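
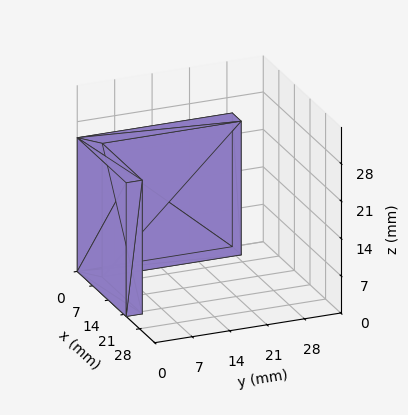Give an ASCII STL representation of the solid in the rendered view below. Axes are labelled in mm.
Reading the render: the shape is an L-shaped prism: outer 22 × 29 mm, arm thicknesses ≈ 3 mm (horizontal) and 4 mm (vertical), extruded 25 mm in z (dimensions read to the nearest mm from the axis ticks). For the STL, each face is triangulated and given an outward normal.

solid part
  facet normal 0.0000 0.0000 -1.0000
    outer loop
      vertex 22.00 3.00 0.00
      vertex 22.00 0.00 0.00
      vertex 0.00 0.00 0.00
    endloop
  endfacet
  facet normal 0.0000 0.0000 -1.0000
    outer loop
      vertex 4.00 3.00 0.00
      vertex 22.00 3.00 0.00
      vertex 0.00 0.00 0.00
    endloop
  endfacet
  facet normal 0.0000 0.0000 -1.0000
    outer loop
      vertex 4.00 29.00 0.00
      vertex 4.00 3.00 0.00
      vertex 0.00 0.00 0.00
    endloop
  endfacet
  facet normal 0.0000 0.0000 -1.0000
    outer loop
      vertex 0.00 29.00 0.00
      vertex 4.00 29.00 0.00
      vertex 0.00 0.00 0.00
    endloop
  endfacet
  facet normal 0.0000 0.0000 1.0000
    outer loop
      vertex 0.00 0.00 25.00
      vertex 22.00 0.00 25.00
      vertex 22.00 3.00 25.00
    endloop
  endfacet
  facet normal 0.0000 0.0000 1.0000
    outer loop
      vertex 0.00 0.00 25.00
      vertex 22.00 3.00 25.00
      vertex 4.00 3.00 25.00
    endloop
  endfacet
  facet normal 0.0000 0.0000 1.0000
    outer loop
      vertex 0.00 0.00 25.00
      vertex 4.00 3.00 25.00
      vertex 4.00 29.00 25.00
    endloop
  endfacet
  facet normal 0.0000 0.0000 1.0000
    outer loop
      vertex 0.00 0.00 25.00
      vertex 4.00 29.00 25.00
      vertex 0.00 29.00 25.00
    endloop
  endfacet
  facet normal 0.0000 -1.0000 0.0000
    outer loop
      vertex 0.00 0.00 0.00
      vertex 22.00 0.00 0.00
      vertex 22.00 0.00 25.00
    endloop
  endfacet
  facet normal 0.0000 -1.0000 0.0000
    outer loop
      vertex 0.00 0.00 0.00
      vertex 22.00 0.00 25.00
      vertex 0.00 0.00 25.00
    endloop
  endfacet
  facet normal 1.0000 0.0000 0.0000
    outer loop
      vertex 22.00 0.00 0.00
      vertex 22.00 3.00 0.00
      vertex 22.00 3.00 25.00
    endloop
  endfacet
  facet normal 1.0000 0.0000 0.0000
    outer loop
      vertex 22.00 0.00 0.00
      vertex 22.00 3.00 25.00
      vertex 22.00 0.00 25.00
    endloop
  endfacet
  facet normal 0.0000 1.0000 0.0000
    outer loop
      vertex 22.00 3.00 0.00
      vertex 4.00 3.00 0.00
      vertex 4.00 3.00 25.00
    endloop
  endfacet
  facet normal 0.0000 1.0000 0.0000
    outer loop
      vertex 22.00 3.00 0.00
      vertex 4.00 3.00 25.00
      vertex 22.00 3.00 25.00
    endloop
  endfacet
  facet normal 1.0000 0.0000 0.0000
    outer loop
      vertex 4.00 3.00 0.00
      vertex 4.00 29.00 0.00
      vertex 4.00 29.00 25.00
    endloop
  endfacet
  facet normal 1.0000 0.0000 0.0000
    outer loop
      vertex 4.00 3.00 0.00
      vertex 4.00 29.00 25.00
      vertex 4.00 3.00 25.00
    endloop
  endfacet
  facet normal 0.0000 1.0000 0.0000
    outer loop
      vertex 4.00 29.00 0.00
      vertex 0.00 29.00 0.00
      vertex 0.00 29.00 25.00
    endloop
  endfacet
  facet normal 0.0000 1.0000 0.0000
    outer loop
      vertex 4.00 29.00 0.00
      vertex 0.00 29.00 25.00
      vertex 4.00 29.00 25.00
    endloop
  endfacet
  facet normal -1.0000 0.0000 0.0000
    outer loop
      vertex 0.00 29.00 0.00
      vertex 0.00 0.00 0.00
      vertex 0.00 0.00 25.00
    endloop
  endfacet
  facet normal -1.0000 0.0000 0.0000
    outer loop
      vertex 0.00 29.00 0.00
      vertex 0.00 0.00 25.00
      vertex 0.00 29.00 25.00
    endloop
  endfacet
endsolid part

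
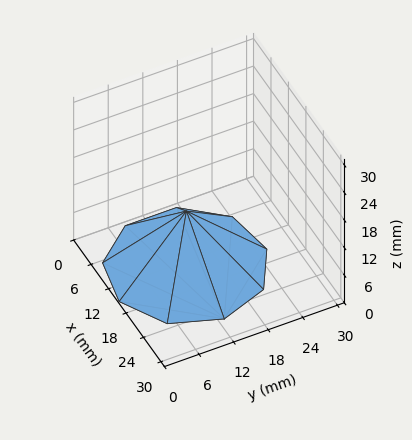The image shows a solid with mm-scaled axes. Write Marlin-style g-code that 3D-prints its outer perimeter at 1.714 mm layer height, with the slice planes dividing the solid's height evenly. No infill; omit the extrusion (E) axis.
Reading the render: the shape is a regular 9-sided pyramid, base circumscribed radius ≈ 13 mm, apex at z ≈ 12 mm (dimensions read to the nearest mm from the axis ticks). For the g-code, the solid's height is divided into equal slices at the stated Δz and each level perimeter traced with G1 moves after a G0 lift.

; perimeter-only toolpath
G21 ; units = mm
G90 ; absolute positioning
G28 ; home
; layer 1
G0 Z1.714
G0 X24.143 Y13.000
G1 X21.536 Y20.162
G1 X14.935 Y23.974
G1 X7.429 Y22.650
G1 X2.529 Y16.811
G1 X2.529 Y9.189
G1 X7.429 Y3.350
G1 X14.935 Y2.026
G1 X21.536 Y5.838
G1 X24.143 Y13.000
; layer 2
G0 Z3.429
G0 X22.286 Y13.000
G1 X20.114 Y18.969
G1 X14.612 Y22.145
G1 X8.357 Y21.041
G1 X4.274 Y16.176
G1 X4.274 Y9.824
G1 X8.357 Y4.959
G1 X14.612 Y3.855
G1 X20.114 Y7.031
G1 X22.286 Y13.000
; layer 3
G0 Z5.143
G0 X20.429 Y13.000
G1 X18.691 Y17.775
G1 X14.290 Y20.316
G1 X9.286 Y19.433
G1 X6.019 Y15.541
G1 X6.019 Y10.459
G1 X9.286 Y6.567
G1 X14.290 Y5.684
G1 X18.691 Y8.225
G1 X20.429 Y13.000
; layer 4
G0 Z6.857
G0 X18.571 Y13.000
G1 X17.268 Y16.581
G1 X13.967 Y18.487
G1 X10.214 Y17.825
G1 X7.765 Y14.905
G1 X7.765 Y11.095
G1 X10.214 Y8.175
G1 X13.967 Y7.513
G1 X17.268 Y9.419
G1 X18.571 Y13.000
; layer 5
G0 Z8.571
G0 X16.714 Y13.000
G1 X15.845 Y15.387
G1 X13.645 Y16.658
G1 X11.143 Y16.217
G1 X9.510 Y14.270
G1 X9.510 Y11.730
G1 X11.143 Y9.783
G1 X13.645 Y9.342
G1 X15.845 Y10.613
G1 X16.714 Y13.000
; layer 6
G0 Z10.286
G0 X14.857 Y13.000
G1 X14.423 Y14.194
G1 X13.322 Y14.829
G1 X12.071 Y14.608
G1 X11.255 Y13.635
G1 X11.255 Y12.365
G1 X12.071 Y11.392
G1 X13.322 Y11.171
G1 X14.423 Y11.806
G1 X14.857 Y13.000
M2 ; end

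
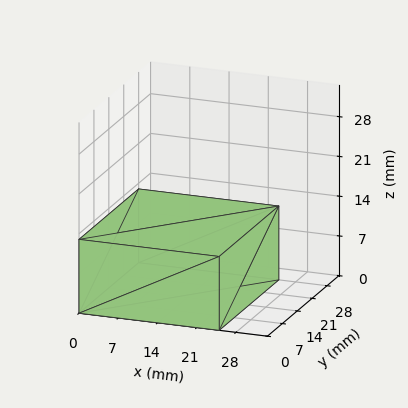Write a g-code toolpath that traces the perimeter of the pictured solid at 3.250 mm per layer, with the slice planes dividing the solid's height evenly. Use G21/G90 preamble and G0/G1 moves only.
Reading the render: the shape is a rectangular box, roughly 25 × 28 mm footprint and 13 mm tall (dimensions read to the nearest mm from the axis ticks). For the g-code, the solid's height is divided into equal slices at the stated Δz and each level perimeter traced with G1 moves after a G0 lift.

; perimeter-only toolpath
G21 ; units = mm
G90 ; absolute positioning
G28 ; home
; layer 1
G0 Z3.250
G0 X0.000 Y0.000
G1 X25.000 Y0.000
G1 X25.000 Y28.000
G1 X0.000 Y28.000
G1 X0.000 Y0.000
; layer 2
G0 Z6.500
G0 X0.000 Y0.000
G1 X25.000 Y0.000
G1 X25.000 Y28.000
G1 X0.000 Y28.000
G1 X0.000 Y0.000
; layer 3
G0 Z9.750
G0 X0.000 Y0.000
G1 X25.000 Y0.000
G1 X25.000 Y28.000
G1 X0.000 Y28.000
G1 X0.000 Y0.000
; layer 4
G0 Z13.000
G0 X0.000 Y0.000
G1 X25.000 Y0.000
G1 X25.000 Y28.000
G1 X0.000 Y28.000
G1 X0.000 Y0.000
M2 ; end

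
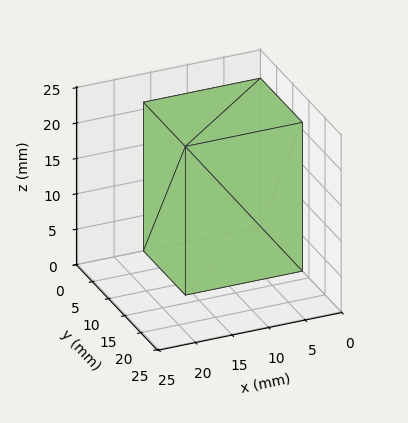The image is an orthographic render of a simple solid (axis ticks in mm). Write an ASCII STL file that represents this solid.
Reading the render: the shape is a rectangular box, roughly 16 × 13 mm footprint and 21 mm tall (dimensions read to the nearest mm from the axis ticks). For the STL, each face is triangulated and given an outward normal.

solid part
  facet normal 0.0000 0.0000 -1.0000
    outer loop
      vertex 16.000 13.000 0.000
      vertex 16.000 0.000 0.000
      vertex 0.000 0.000 0.000
    endloop
  endfacet
  facet normal 0.0000 0.0000 -1.0000
    outer loop
      vertex 0.000 13.000 0.000
      vertex 16.000 13.000 0.000
      vertex 0.000 0.000 0.000
    endloop
  endfacet
  facet normal 0.0000 0.0000 1.0000
    outer loop
      vertex 0.000 0.000 21.000
      vertex 16.000 0.000 21.000
      vertex 16.000 13.000 21.000
    endloop
  endfacet
  facet normal 0.0000 0.0000 1.0000
    outer loop
      vertex 0.000 0.000 21.000
      vertex 16.000 13.000 21.000
      vertex 0.000 13.000 21.000
    endloop
  endfacet
  facet normal 0.0000 -1.0000 0.0000
    outer loop
      vertex 0.000 0.000 0.000
      vertex 16.000 0.000 0.000
      vertex 16.000 0.000 21.000
    endloop
  endfacet
  facet normal 0.0000 -1.0000 0.0000
    outer loop
      vertex 0.000 0.000 0.000
      vertex 16.000 0.000 21.000
      vertex 0.000 0.000 21.000
    endloop
  endfacet
  facet normal 0.0000 1.0000 0.0000
    outer loop
      vertex 16.000 13.000 21.000
      vertex 16.000 13.000 0.000
      vertex 0.000 13.000 0.000
    endloop
  endfacet
  facet normal 0.0000 1.0000 0.0000
    outer loop
      vertex 0.000 13.000 21.000
      vertex 16.000 13.000 21.000
      vertex 0.000 13.000 0.000
    endloop
  endfacet
  facet normal -1.0000 0.0000 0.0000
    outer loop
      vertex 0.000 13.000 21.000
      vertex 0.000 13.000 0.000
      vertex 0.000 0.000 0.000
    endloop
  endfacet
  facet normal -1.0000 0.0000 0.0000
    outer loop
      vertex 0.000 0.000 21.000
      vertex 0.000 13.000 21.000
      vertex 0.000 0.000 0.000
    endloop
  endfacet
  facet normal 1.0000 0.0000 0.0000
    outer loop
      vertex 16.000 0.000 0.000
      vertex 16.000 13.000 0.000
      vertex 16.000 13.000 21.000
    endloop
  endfacet
  facet normal 1.0000 0.0000 0.0000
    outer loop
      vertex 16.000 0.000 0.000
      vertex 16.000 13.000 21.000
      vertex 16.000 0.000 21.000
    endloop
  endfacet
endsolid part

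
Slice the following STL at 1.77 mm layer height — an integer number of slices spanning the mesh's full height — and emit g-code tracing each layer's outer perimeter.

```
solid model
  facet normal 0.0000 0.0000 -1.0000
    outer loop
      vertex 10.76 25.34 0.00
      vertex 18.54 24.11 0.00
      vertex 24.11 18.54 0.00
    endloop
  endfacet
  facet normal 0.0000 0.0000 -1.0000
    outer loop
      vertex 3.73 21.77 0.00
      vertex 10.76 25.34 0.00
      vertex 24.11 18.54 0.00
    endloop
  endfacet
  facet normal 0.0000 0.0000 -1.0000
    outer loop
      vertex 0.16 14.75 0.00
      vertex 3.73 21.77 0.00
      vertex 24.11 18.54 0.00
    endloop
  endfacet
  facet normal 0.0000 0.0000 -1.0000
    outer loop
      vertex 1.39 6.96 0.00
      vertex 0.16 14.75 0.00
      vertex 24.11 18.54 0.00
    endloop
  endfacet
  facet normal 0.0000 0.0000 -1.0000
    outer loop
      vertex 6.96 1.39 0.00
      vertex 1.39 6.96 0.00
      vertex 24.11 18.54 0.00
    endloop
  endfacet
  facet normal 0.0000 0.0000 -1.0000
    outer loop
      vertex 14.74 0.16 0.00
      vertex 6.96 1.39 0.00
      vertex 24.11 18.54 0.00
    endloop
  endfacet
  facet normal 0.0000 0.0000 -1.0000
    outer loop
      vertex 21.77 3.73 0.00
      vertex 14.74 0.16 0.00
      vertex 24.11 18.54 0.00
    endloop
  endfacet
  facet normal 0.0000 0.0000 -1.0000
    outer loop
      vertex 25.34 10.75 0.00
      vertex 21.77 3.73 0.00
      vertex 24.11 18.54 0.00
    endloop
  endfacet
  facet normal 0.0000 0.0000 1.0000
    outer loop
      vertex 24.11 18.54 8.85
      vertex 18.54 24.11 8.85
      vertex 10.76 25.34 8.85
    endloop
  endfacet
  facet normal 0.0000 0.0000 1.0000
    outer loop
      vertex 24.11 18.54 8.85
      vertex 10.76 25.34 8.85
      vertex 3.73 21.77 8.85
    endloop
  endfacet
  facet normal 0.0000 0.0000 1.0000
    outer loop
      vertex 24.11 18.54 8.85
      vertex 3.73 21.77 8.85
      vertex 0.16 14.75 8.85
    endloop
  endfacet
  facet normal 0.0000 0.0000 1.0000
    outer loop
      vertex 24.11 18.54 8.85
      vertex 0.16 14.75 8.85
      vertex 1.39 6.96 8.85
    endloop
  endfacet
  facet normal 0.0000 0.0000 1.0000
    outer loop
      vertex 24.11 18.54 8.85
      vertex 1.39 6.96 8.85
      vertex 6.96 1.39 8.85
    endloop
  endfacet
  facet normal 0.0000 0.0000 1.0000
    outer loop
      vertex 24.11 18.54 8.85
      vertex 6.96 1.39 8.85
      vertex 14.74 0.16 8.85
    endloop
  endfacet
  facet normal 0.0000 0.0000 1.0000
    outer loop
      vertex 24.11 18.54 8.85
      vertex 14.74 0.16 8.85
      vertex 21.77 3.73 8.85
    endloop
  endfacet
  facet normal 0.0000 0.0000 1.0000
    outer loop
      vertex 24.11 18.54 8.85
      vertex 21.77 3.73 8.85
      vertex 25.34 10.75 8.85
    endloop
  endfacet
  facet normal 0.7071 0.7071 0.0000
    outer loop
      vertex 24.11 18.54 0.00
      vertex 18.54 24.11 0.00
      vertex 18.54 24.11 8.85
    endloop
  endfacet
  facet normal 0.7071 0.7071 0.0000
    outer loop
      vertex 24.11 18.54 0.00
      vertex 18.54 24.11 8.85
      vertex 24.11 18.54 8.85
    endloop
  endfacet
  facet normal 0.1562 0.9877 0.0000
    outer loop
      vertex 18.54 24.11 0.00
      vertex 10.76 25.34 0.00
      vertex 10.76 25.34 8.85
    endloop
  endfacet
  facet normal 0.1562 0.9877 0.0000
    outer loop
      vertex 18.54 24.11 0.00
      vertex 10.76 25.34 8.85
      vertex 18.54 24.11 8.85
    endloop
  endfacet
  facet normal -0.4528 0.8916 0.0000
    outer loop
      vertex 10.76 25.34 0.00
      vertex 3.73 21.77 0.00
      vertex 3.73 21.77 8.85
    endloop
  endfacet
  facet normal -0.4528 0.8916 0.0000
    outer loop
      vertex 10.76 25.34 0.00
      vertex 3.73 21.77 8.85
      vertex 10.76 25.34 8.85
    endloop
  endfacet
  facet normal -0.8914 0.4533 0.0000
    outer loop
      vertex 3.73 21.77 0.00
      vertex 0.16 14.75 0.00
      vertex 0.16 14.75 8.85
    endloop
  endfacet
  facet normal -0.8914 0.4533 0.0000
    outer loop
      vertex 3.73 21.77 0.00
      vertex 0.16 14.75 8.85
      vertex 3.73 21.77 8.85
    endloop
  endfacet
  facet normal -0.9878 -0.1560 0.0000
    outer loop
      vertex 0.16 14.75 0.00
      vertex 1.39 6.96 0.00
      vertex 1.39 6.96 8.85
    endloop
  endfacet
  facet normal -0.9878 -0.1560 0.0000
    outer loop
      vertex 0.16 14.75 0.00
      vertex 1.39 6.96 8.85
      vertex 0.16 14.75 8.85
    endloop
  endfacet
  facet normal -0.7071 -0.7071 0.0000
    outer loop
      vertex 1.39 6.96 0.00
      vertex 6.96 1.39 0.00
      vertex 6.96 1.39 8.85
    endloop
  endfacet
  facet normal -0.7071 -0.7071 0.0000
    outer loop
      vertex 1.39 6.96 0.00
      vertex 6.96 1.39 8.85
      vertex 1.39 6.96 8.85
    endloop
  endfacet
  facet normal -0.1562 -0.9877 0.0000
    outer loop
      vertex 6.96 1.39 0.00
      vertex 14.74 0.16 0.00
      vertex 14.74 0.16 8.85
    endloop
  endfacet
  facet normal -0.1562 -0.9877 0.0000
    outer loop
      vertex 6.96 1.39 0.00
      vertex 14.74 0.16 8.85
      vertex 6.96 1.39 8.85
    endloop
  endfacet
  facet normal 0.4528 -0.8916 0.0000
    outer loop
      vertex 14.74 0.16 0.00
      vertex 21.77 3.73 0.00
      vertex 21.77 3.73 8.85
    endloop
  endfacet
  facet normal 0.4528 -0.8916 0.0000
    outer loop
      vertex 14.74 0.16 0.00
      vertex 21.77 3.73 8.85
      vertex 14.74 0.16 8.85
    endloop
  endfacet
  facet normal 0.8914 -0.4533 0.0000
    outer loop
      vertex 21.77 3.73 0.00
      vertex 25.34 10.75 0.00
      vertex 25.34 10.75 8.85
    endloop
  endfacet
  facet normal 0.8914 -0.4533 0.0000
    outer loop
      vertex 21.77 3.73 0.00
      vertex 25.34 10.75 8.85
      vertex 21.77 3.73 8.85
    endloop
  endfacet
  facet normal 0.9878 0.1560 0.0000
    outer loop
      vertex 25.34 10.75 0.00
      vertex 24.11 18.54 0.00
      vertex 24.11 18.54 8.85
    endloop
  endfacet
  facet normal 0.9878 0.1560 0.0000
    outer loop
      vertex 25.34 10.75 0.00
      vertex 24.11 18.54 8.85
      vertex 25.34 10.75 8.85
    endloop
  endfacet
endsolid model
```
; perimeter-only toolpath
G21 ; units = mm
G90 ; absolute positioning
G28 ; home
; layer 1
G0 Z1.77
G0 X24.11 Y18.54
G1 X18.54 Y24.11
G1 X10.76 Y25.34
G1 X3.73 Y21.77
G1 X0.16 Y14.75
G1 X1.39 Y6.96
G1 X6.96 Y1.39
G1 X14.74 Y0.16
G1 X21.77 Y3.73
G1 X25.34 Y10.75
G1 X24.11 Y18.54
; layer 2
G0 Z3.54
G0 X24.11 Y18.54
G1 X18.54 Y24.11
G1 X10.76 Y25.34
G1 X3.73 Y21.77
G1 X0.16 Y14.75
G1 X1.39 Y6.96
G1 X6.96 Y1.39
G1 X14.74 Y0.16
G1 X21.77 Y3.73
G1 X25.34 Y10.75
G1 X24.11 Y18.54
; layer 3
G0 Z5.31
G0 X24.11 Y18.54
G1 X18.54 Y24.11
G1 X10.76 Y25.34
G1 X3.73 Y21.77
G1 X0.16 Y14.75
G1 X1.39 Y6.96
G1 X6.96 Y1.39
G1 X14.74 Y0.16
G1 X21.77 Y3.73
G1 X25.34 Y10.75
G1 X24.11 Y18.54
; layer 4
G0 Z7.08
G0 X24.11 Y18.54
G1 X18.54 Y24.11
G1 X10.76 Y25.34
G1 X3.73 Y21.77
G1 X0.16 Y14.75
G1 X1.39 Y6.96
G1 X6.96 Y1.39
G1 X14.74 Y0.16
G1 X21.77 Y3.73
G1 X25.34 Y10.75
G1 X24.11 Y18.54
; layer 5
G0 Z8.85
G0 X24.11 Y18.54
G1 X18.54 Y24.11
G1 X10.76 Y25.34
G1 X3.73 Y21.77
G1 X0.16 Y14.75
G1 X1.39 Y6.96
G1 X6.96 Y1.39
G1 X14.74 Y0.16
G1 X21.77 Y3.73
G1 X25.34 Y10.75
G1 X24.11 Y18.54
M2 ; end

The solid is a regular 10-sided prism (a cylinder approximated with 10 flat sides), circumscribed radius ≈ 12.8 mm, height ≈ 8.85 mm. Slicing at Δz = 1.77 mm — 5 equal slices spanning the solid's height, so layer i sits at z = i·h/5 — gives 5 non-empty perimeters. Each is a 10-segment closed polygon; G0 lifts to the layer z and rapids to the start vertex, then G1 traces the edges.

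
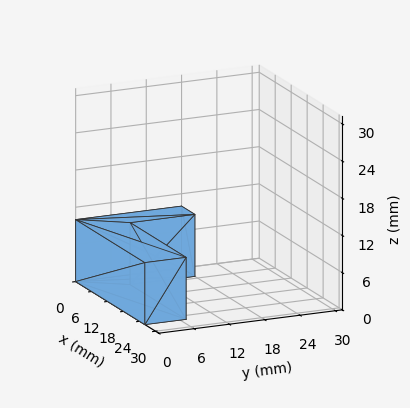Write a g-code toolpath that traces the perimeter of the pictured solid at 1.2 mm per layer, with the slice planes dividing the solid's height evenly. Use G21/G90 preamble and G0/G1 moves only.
Reading the render: the shape is an L-shaped prism: outer 26 × 18 mm, arm thicknesses ≈ 7 mm (horizontal) and 5 mm (vertical), extruded 10 mm in z (dimensions read to the nearest mm from the axis ticks). For the g-code, the solid's height is divided into equal slices at the stated Δz and each level perimeter traced with G1 moves after a G0 lift.

; perimeter-only toolpath
G21 ; units = mm
G90 ; absolute positioning
G28 ; home
; layer 1
G0 Z1.2
G0 X0.0 Y0.0
G1 X26.0 Y0.0
G1 X26.0 Y7.0
G1 X5.0 Y7.0
G1 X5.0 Y18.0
G1 X0.0 Y18.0
G1 X0.0 Y0.0
; layer 2
G0 Z2.5
G0 X0.0 Y0.0
G1 X26.0 Y0.0
G1 X26.0 Y7.0
G1 X5.0 Y7.0
G1 X5.0 Y18.0
G1 X0.0 Y18.0
G1 X0.0 Y0.0
; layer 3
G0 Z3.8
G0 X0.0 Y0.0
G1 X26.0 Y0.0
G1 X26.0 Y7.0
G1 X5.0 Y7.0
G1 X5.0 Y18.0
G1 X0.0 Y18.0
G1 X0.0 Y0.0
; layer 4
G0 Z5.0
G0 X0.0 Y0.0
G1 X26.0 Y0.0
G1 X26.0 Y7.0
G1 X5.0 Y7.0
G1 X5.0 Y18.0
G1 X0.0 Y18.0
G1 X0.0 Y0.0
; layer 5
G0 Z6.2
G0 X0.0 Y0.0
G1 X26.0 Y0.0
G1 X26.0 Y7.0
G1 X5.0 Y7.0
G1 X5.0 Y18.0
G1 X0.0 Y18.0
G1 X0.0 Y0.0
; layer 6
G0 Z7.5
G0 X0.0 Y0.0
G1 X26.0 Y0.0
G1 X26.0 Y7.0
G1 X5.0 Y7.0
G1 X5.0 Y18.0
G1 X0.0 Y18.0
G1 X0.0 Y0.0
; layer 7
G0 Z8.8
G0 X0.0 Y0.0
G1 X26.0 Y0.0
G1 X26.0 Y7.0
G1 X5.0 Y7.0
G1 X5.0 Y18.0
G1 X0.0 Y18.0
G1 X0.0 Y0.0
; layer 8
G0 Z10.0
G0 X0.0 Y0.0
G1 X26.0 Y0.0
G1 X26.0 Y7.0
G1 X5.0 Y7.0
G1 X5.0 Y18.0
G1 X0.0 Y18.0
G1 X0.0 Y0.0
M2 ; end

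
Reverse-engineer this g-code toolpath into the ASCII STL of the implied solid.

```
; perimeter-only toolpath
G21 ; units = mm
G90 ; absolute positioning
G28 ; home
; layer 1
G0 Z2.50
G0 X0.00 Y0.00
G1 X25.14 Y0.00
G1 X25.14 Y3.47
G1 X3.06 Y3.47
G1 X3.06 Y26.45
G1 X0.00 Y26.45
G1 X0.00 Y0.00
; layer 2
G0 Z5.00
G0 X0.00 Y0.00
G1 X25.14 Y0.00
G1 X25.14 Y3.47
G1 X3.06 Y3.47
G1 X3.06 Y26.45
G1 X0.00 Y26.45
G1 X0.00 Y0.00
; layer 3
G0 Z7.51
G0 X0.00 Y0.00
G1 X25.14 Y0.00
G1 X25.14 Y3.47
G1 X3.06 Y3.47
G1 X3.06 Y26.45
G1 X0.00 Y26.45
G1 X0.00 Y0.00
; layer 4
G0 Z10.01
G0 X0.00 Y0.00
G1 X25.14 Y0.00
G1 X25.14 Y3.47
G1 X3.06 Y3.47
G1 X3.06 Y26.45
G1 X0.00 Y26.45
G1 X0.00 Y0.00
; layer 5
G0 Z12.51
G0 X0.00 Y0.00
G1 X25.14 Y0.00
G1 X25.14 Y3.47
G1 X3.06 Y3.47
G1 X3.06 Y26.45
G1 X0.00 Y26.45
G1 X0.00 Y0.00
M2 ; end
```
solid part
  facet normal 0.0000 0.0000 -1.0000
    outer loop
      vertex 25.14 3.47 0.00
      vertex 25.14 0.00 0.00
      vertex 0.00 0.00 0.00
    endloop
  endfacet
  facet normal 0.0000 0.0000 -1.0000
    outer loop
      vertex 3.06 3.47 0.00
      vertex 25.14 3.47 0.00
      vertex 0.00 0.00 0.00
    endloop
  endfacet
  facet normal 0.0000 0.0000 -1.0000
    outer loop
      vertex 3.06 26.45 0.00
      vertex 3.06 3.47 0.00
      vertex 0.00 0.00 0.00
    endloop
  endfacet
  facet normal 0.0000 0.0000 -1.0000
    outer loop
      vertex 0.00 26.45 0.00
      vertex 3.06 26.45 0.00
      vertex 0.00 0.00 0.00
    endloop
  endfacet
  facet normal 0.0000 0.0000 1.0000
    outer loop
      vertex 0.00 0.00 12.51
      vertex 25.14 0.00 12.51
      vertex 25.14 3.47 12.51
    endloop
  endfacet
  facet normal 0.0000 0.0000 1.0000
    outer loop
      vertex 0.00 0.00 12.51
      vertex 25.14 3.47 12.51
      vertex 3.06 3.47 12.51
    endloop
  endfacet
  facet normal 0.0000 0.0000 1.0000
    outer loop
      vertex 0.00 0.00 12.51
      vertex 3.06 3.47 12.51
      vertex 3.06 26.45 12.51
    endloop
  endfacet
  facet normal 0.0000 0.0000 1.0000
    outer loop
      vertex 0.00 0.00 12.51
      vertex 3.06 26.45 12.51
      vertex 0.00 26.45 12.51
    endloop
  endfacet
  facet normal 0.0000 -1.0000 0.0000
    outer loop
      vertex 0.00 0.00 0.00
      vertex 25.14 0.00 0.00
      vertex 25.14 0.00 12.51
    endloop
  endfacet
  facet normal 0.0000 -1.0000 0.0000
    outer loop
      vertex 0.00 0.00 0.00
      vertex 25.14 0.00 12.51
      vertex 0.00 0.00 12.51
    endloop
  endfacet
  facet normal 1.0000 0.0000 0.0000
    outer loop
      vertex 25.14 0.00 0.00
      vertex 25.14 3.47 0.00
      vertex 25.14 3.47 12.51
    endloop
  endfacet
  facet normal 1.0000 0.0000 0.0000
    outer loop
      vertex 25.14 0.00 0.00
      vertex 25.14 3.47 12.51
      vertex 25.14 0.00 12.51
    endloop
  endfacet
  facet normal 0.0000 1.0000 0.0000
    outer loop
      vertex 25.14 3.47 0.00
      vertex 3.06 3.47 0.00
      vertex 3.06 3.47 12.51
    endloop
  endfacet
  facet normal 0.0000 1.0000 0.0000
    outer loop
      vertex 25.14 3.47 0.00
      vertex 3.06 3.47 12.51
      vertex 25.14 3.47 12.51
    endloop
  endfacet
  facet normal 1.0000 0.0000 0.0000
    outer loop
      vertex 3.06 3.47 0.00
      vertex 3.06 26.45 0.00
      vertex 3.06 26.45 12.51
    endloop
  endfacet
  facet normal 1.0000 0.0000 0.0000
    outer loop
      vertex 3.06 3.47 0.00
      vertex 3.06 26.45 12.51
      vertex 3.06 3.47 12.51
    endloop
  endfacet
  facet normal 0.0000 1.0000 0.0000
    outer loop
      vertex 3.06 26.45 0.00
      vertex 0.00 26.45 0.00
      vertex 0.00 26.45 12.51
    endloop
  endfacet
  facet normal 0.0000 1.0000 0.0000
    outer loop
      vertex 3.06 26.45 0.00
      vertex 0.00 26.45 12.51
      vertex 3.06 26.45 12.51
    endloop
  endfacet
  facet normal -1.0000 0.0000 0.0000
    outer loop
      vertex 0.00 26.45 0.00
      vertex 0.00 0.00 0.00
      vertex 0.00 0.00 12.51
    endloop
  endfacet
  facet normal -1.0000 0.0000 0.0000
    outer loop
      vertex 0.00 26.45 0.00
      vertex 0.00 0.00 12.51
      vertex 0.00 26.45 12.51
    endloop
  endfacet
endsolid part

The G0 Z moves step by Δz≈2.50 mm. Every layer's G1 loop is the same polygon, so the solid is a straight extrusion of it from z=0 to z≈12.5. Closing with flat bottom and top caps and triangulating gives 20 facets — an L-shaped prism: outer 25.1 × 26.4 mm, arm thicknesses ≈ 3.47 mm (horizontal) and 3.06 mm (vertical), extruded 12.5 mm in z.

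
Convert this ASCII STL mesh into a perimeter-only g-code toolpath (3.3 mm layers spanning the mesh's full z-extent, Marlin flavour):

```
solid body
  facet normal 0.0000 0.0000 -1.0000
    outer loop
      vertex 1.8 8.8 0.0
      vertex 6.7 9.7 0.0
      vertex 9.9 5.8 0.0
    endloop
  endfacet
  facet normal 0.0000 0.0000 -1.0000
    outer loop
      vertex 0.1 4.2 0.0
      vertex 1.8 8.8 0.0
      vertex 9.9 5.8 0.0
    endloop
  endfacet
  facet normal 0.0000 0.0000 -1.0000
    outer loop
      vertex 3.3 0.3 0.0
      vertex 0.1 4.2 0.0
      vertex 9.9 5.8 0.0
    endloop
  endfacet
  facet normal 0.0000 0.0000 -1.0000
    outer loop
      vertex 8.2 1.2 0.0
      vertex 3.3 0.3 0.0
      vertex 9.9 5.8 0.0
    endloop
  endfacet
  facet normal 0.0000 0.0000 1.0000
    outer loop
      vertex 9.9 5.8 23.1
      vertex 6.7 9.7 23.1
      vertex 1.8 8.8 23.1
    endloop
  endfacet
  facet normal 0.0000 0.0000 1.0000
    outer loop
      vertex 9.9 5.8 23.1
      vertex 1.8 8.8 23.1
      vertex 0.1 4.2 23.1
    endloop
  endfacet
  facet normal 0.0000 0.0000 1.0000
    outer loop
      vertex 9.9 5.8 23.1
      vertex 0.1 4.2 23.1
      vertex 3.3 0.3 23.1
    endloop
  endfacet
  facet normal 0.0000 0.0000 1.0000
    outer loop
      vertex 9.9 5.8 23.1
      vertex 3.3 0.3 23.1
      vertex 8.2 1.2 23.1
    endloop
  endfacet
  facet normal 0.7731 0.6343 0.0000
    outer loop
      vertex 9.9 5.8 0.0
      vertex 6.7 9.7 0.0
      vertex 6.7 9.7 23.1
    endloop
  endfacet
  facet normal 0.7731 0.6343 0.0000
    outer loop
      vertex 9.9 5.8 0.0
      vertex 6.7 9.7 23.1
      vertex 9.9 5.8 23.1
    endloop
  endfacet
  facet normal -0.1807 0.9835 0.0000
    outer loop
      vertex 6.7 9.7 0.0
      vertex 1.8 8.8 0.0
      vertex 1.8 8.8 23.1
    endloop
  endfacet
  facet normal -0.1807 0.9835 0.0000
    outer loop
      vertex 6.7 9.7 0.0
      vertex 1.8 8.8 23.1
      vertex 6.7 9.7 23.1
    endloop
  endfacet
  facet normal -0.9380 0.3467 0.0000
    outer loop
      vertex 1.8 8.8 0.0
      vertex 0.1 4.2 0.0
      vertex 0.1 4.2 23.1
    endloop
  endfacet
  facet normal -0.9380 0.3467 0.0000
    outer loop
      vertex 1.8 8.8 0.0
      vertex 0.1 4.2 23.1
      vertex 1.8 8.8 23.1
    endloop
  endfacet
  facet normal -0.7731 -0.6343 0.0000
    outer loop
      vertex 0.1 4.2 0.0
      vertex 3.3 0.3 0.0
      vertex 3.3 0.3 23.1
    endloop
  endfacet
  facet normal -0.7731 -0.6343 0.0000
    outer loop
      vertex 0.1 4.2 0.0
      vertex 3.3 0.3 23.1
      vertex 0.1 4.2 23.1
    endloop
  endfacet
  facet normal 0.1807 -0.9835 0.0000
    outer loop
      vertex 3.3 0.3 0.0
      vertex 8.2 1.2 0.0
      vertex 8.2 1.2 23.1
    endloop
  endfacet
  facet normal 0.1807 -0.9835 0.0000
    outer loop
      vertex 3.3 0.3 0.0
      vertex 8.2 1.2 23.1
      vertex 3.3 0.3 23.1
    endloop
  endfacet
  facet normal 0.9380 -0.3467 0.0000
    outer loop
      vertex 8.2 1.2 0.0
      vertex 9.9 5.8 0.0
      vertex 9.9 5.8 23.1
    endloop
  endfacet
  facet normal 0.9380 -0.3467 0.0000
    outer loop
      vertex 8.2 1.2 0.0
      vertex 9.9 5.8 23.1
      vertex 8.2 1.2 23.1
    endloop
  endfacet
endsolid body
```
; perimeter-only toolpath
G21 ; units = mm
G90 ; absolute positioning
G28 ; home
; layer 1
G0 Z3.3
G0 X9.9 Y5.8
G1 X6.7 Y9.7
G1 X1.8 Y8.8
G1 X0.1 Y4.2
G1 X3.3 Y0.3
G1 X8.2 Y1.2
G1 X9.9 Y5.8
; layer 2
G0 Z6.6
G0 X9.9 Y5.8
G1 X6.7 Y9.7
G1 X1.8 Y8.8
G1 X0.1 Y4.2
G1 X3.3 Y0.3
G1 X8.2 Y1.2
G1 X9.9 Y5.8
; layer 3
G0 Z9.9
G0 X9.9 Y5.8
G1 X6.7 Y9.7
G1 X1.8 Y8.8
G1 X0.1 Y4.2
G1 X3.3 Y0.3
G1 X8.2 Y1.2
G1 X9.9 Y5.8
; layer 4
G0 Z13.2
G0 X9.9 Y5.8
G1 X6.7 Y9.7
G1 X1.8 Y8.8
G1 X0.1 Y4.2
G1 X3.3 Y0.3
G1 X8.2 Y1.2
G1 X9.9 Y5.8
; layer 5
G0 Z16.5
G0 X9.9 Y5.8
G1 X6.7 Y9.7
G1 X1.8 Y8.8
G1 X0.1 Y4.2
G1 X3.3 Y0.3
G1 X8.2 Y1.2
G1 X9.9 Y5.8
; layer 6
G0 Z19.8
G0 X9.9 Y5.8
G1 X6.7 Y9.7
G1 X1.8 Y8.8
G1 X0.1 Y4.2
G1 X3.3 Y0.3
G1 X8.2 Y1.2
G1 X9.9 Y5.8
; layer 7
G0 Z23.1
G0 X9.9 Y5.8
G1 X6.7 Y9.7
G1 X1.8 Y8.8
G1 X0.1 Y4.2
G1 X3.3 Y0.3
G1 X8.2 Y1.2
G1 X9.9 Y5.8
M2 ; end

The solid is a regular 6-sided prism (a cylinder approximated with 6 flat sides), circumscribed radius ≈ 5 mm, height ≈ 23.1 mm. Slicing at Δz = 3.3 mm — 7 equal slices spanning the solid's height, so layer i sits at z = i·h/7 — gives 7 non-empty perimeters. Each is a 6-segment closed polygon; G0 lifts to the layer z and rapids to the start vertex, then G1 traces the edges.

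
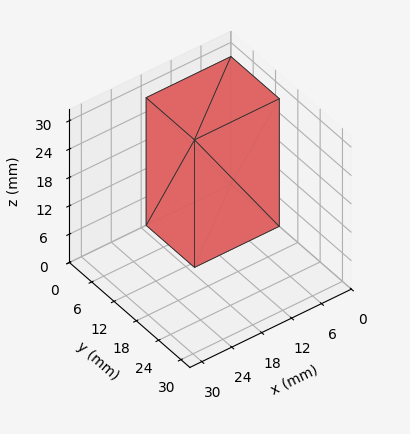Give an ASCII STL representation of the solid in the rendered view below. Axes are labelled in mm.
Reading the render: the shape is a rectangular box, roughly 17 × 13 mm footprint and 27 mm tall (dimensions read to the nearest mm from the axis ticks). For the STL, each face is triangulated and given an outward normal.

solid part
  facet normal 0.0000 0.0000 -1.0000
    outer loop
      vertex 17.00 13.00 0.00
      vertex 17.00 0.00 0.00
      vertex 0.00 0.00 0.00
    endloop
  endfacet
  facet normal 0.0000 0.0000 -1.0000
    outer loop
      vertex 0.00 13.00 0.00
      vertex 17.00 13.00 0.00
      vertex 0.00 0.00 0.00
    endloop
  endfacet
  facet normal 0.0000 0.0000 1.0000
    outer loop
      vertex 0.00 0.00 27.00
      vertex 17.00 0.00 27.00
      vertex 17.00 13.00 27.00
    endloop
  endfacet
  facet normal 0.0000 0.0000 1.0000
    outer loop
      vertex 0.00 0.00 27.00
      vertex 17.00 13.00 27.00
      vertex 0.00 13.00 27.00
    endloop
  endfacet
  facet normal 0.0000 -1.0000 0.0000
    outer loop
      vertex 0.00 0.00 0.00
      vertex 17.00 0.00 0.00
      vertex 17.00 0.00 27.00
    endloop
  endfacet
  facet normal 0.0000 -1.0000 0.0000
    outer loop
      vertex 0.00 0.00 0.00
      vertex 17.00 0.00 27.00
      vertex 0.00 0.00 27.00
    endloop
  endfacet
  facet normal 0.0000 1.0000 0.0000
    outer loop
      vertex 17.00 13.00 27.00
      vertex 17.00 13.00 0.00
      vertex 0.00 13.00 0.00
    endloop
  endfacet
  facet normal 0.0000 1.0000 0.0000
    outer loop
      vertex 0.00 13.00 27.00
      vertex 17.00 13.00 27.00
      vertex 0.00 13.00 0.00
    endloop
  endfacet
  facet normal -1.0000 0.0000 0.0000
    outer loop
      vertex 0.00 13.00 27.00
      vertex 0.00 13.00 0.00
      vertex 0.00 0.00 0.00
    endloop
  endfacet
  facet normal -1.0000 0.0000 0.0000
    outer loop
      vertex 0.00 0.00 27.00
      vertex 0.00 13.00 27.00
      vertex 0.00 0.00 0.00
    endloop
  endfacet
  facet normal 1.0000 0.0000 0.0000
    outer loop
      vertex 17.00 0.00 0.00
      vertex 17.00 13.00 0.00
      vertex 17.00 13.00 27.00
    endloop
  endfacet
  facet normal 1.0000 0.0000 0.0000
    outer loop
      vertex 17.00 0.00 0.00
      vertex 17.00 13.00 27.00
      vertex 17.00 0.00 27.00
    endloop
  endfacet
endsolid part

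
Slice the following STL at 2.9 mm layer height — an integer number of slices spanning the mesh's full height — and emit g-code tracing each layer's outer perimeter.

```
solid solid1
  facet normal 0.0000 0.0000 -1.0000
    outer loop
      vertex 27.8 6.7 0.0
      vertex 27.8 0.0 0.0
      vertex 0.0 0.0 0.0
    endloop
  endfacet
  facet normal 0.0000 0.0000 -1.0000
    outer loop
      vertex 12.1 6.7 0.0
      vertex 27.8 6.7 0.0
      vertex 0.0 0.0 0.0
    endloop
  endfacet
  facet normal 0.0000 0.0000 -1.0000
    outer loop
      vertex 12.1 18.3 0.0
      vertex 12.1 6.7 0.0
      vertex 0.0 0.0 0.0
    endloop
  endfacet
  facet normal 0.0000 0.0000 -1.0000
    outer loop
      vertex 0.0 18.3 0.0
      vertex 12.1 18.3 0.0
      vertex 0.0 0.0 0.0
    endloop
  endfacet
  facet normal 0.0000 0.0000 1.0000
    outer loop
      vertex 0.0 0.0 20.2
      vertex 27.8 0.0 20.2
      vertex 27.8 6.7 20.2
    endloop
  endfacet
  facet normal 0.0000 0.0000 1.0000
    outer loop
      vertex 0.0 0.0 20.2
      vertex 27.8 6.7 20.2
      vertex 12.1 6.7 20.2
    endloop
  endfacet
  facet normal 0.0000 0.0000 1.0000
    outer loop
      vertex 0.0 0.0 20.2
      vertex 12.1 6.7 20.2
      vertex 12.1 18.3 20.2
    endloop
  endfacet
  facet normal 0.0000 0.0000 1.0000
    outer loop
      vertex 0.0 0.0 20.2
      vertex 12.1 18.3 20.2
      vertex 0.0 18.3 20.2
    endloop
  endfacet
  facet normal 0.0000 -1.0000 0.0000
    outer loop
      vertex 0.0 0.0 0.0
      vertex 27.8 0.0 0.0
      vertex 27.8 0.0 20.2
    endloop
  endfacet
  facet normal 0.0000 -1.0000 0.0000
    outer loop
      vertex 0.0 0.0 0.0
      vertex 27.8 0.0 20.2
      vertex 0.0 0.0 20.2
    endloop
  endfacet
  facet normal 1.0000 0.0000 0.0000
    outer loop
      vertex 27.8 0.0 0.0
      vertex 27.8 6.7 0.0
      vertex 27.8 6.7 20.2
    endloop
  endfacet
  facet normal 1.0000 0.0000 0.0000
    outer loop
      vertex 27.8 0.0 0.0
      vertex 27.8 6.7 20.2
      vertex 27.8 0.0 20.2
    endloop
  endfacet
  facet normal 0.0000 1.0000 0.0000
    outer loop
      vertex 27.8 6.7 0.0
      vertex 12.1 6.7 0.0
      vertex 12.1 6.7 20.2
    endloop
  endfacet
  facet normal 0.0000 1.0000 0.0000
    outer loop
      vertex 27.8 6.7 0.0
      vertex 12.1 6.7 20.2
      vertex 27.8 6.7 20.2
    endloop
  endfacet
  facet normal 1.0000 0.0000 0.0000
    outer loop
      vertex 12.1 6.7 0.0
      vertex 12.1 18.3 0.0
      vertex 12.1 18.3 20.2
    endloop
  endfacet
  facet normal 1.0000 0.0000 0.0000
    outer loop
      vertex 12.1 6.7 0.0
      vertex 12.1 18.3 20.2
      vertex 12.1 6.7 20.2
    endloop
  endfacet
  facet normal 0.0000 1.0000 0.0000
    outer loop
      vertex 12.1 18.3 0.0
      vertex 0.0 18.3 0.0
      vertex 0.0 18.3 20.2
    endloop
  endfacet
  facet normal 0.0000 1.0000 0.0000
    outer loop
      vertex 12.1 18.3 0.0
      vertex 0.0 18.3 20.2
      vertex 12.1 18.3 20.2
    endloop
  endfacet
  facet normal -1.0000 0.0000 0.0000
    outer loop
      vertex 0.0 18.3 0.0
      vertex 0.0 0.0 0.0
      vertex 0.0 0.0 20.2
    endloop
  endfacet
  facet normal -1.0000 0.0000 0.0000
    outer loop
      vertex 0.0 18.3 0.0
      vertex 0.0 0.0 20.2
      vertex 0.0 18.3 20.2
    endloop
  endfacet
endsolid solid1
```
; perimeter-only toolpath
G21 ; units = mm
G90 ; absolute positioning
G28 ; home
; layer 1
G0 Z2.9
G0 X0.0 Y0.0
G1 X27.8 Y0.0
G1 X27.8 Y6.7
G1 X12.1 Y6.7
G1 X12.1 Y18.3
G1 X0.0 Y18.3
G1 X0.0 Y0.0
; layer 2
G0 Z5.8
G0 X0.0 Y0.0
G1 X27.8 Y0.0
G1 X27.8 Y6.7
G1 X12.1 Y6.7
G1 X12.1 Y18.3
G1 X0.0 Y18.3
G1 X0.0 Y0.0
; layer 3
G0 Z8.7
G0 X0.0 Y0.0
G1 X27.8 Y0.0
G1 X27.8 Y6.7
G1 X12.1 Y6.7
G1 X12.1 Y18.3
G1 X0.0 Y18.3
G1 X0.0 Y0.0
; layer 4
G0 Z11.5
G0 X0.0 Y0.0
G1 X27.8 Y0.0
G1 X27.8 Y6.7
G1 X12.1 Y6.7
G1 X12.1 Y18.3
G1 X0.0 Y18.3
G1 X0.0 Y0.0
; layer 5
G0 Z14.4
G0 X0.0 Y0.0
G1 X27.8 Y0.0
G1 X27.8 Y6.7
G1 X12.1 Y6.7
G1 X12.1 Y18.3
G1 X0.0 Y18.3
G1 X0.0 Y0.0
; layer 6
G0 Z17.3
G0 X0.0 Y0.0
G1 X27.8 Y0.0
G1 X27.8 Y6.7
G1 X12.1 Y6.7
G1 X12.1 Y18.3
G1 X0.0 Y18.3
G1 X0.0 Y0.0
; layer 7
G0 Z20.2
G0 X0.0 Y0.0
G1 X27.8 Y0.0
G1 X27.8 Y6.7
G1 X12.1 Y6.7
G1 X12.1 Y18.3
G1 X0.0 Y18.3
G1 X0.0 Y0.0
M2 ; end

The solid is an L-shaped prism: outer 27.8 × 18.3 mm, arm thicknesses ≈ 6.7 mm (horizontal) and 12.1 mm (vertical), extruded 20.2 mm in z. Slicing at Δz = 2.9 mm — 7 equal slices spanning the solid's height, so layer i sits at z = i·h/7 — gives 7 non-empty perimeters. Each is a 6-segment closed polygon; G0 lifts to the layer z and rapids to the start vertex, then G1 traces the edges.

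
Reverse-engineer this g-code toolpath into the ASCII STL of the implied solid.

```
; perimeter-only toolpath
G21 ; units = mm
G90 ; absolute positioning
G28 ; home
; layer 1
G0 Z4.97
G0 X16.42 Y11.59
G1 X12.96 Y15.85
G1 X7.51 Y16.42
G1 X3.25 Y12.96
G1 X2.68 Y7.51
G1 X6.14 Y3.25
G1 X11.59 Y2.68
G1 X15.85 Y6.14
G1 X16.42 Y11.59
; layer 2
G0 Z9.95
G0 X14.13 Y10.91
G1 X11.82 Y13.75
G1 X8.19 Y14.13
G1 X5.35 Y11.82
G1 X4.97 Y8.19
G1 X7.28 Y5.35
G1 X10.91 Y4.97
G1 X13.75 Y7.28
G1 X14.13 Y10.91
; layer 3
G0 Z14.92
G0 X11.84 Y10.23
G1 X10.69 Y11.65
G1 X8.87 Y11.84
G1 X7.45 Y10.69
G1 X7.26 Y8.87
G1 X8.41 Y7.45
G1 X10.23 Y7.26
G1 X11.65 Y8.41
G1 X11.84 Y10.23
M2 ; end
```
solid part
  facet normal 0.0000 0.0000 -1.0000
    outer loop
      vertex 6.83 18.71 0.00
      vertex 14.10 17.95 0.00
      vertex 18.71 12.27 0.00
    endloop
  endfacet
  facet normal 0.0000 0.0000 -1.0000
    outer loop
      vertex 1.15 14.10 0.00
      vertex 6.83 18.71 0.00
      vertex 18.71 12.27 0.00
    endloop
  endfacet
  facet normal 0.0000 0.0000 -1.0000
    outer loop
      vertex 0.39 6.83 0.00
      vertex 1.15 14.10 0.00
      vertex 18.71 12.27 0.00
    endloop
  endfacet
  facet normal 0.0000 0.0000 -1.0000
    outer loop
      vertex 5.00 1.15 0.00
      vertex 0.39 6.83 0.00
      vertex 18.71 12.27 0.00
    endloop
  endfacet
  facet normal 0.0000 0.0000 -1.0000
    outer loop
      vertex 12.27 0.39 0.00
      vertex 5.00 1.15 0.00
      vertex 18.71 12.27 0.00
    endloop
  endfacet
  facet normal 0.0000 0.0000 -1.0000
    outer loop
      vertex 17.95 5.00 0.00
      vertex 12.27 0.39 0.00
      vertex 18.71 12.27 0.00
    endloop
  endfacet
  facet normal 0.7098 0.5761 0.4054
    outer loop
      vertex 18.71 12.27 0.00
      vertex 14.10 17.95 0.00
      vertex 9.55 9.55 19.90
    endloop
  endfacet
  facet normal 0.0950 0.9091 0.4055
    outer loop
      vertex 14.10 17.95 0.00
      vertex 6.83 18.71 0.00
      vertex 9.55 9.55 19.90
    endloop
  endfacet
  facet normal -0.5761 0.7098 0.4054
    outer loop
      vertex 6.83 18.71 0.00
      vertex 1.15 14.10 0.00
      vertex 9.55 9.55 19.90
    endloop
  endfacet
  facet normal -0.9091 0.0950 0.4055
    outer loop
      vertex 1.15 14.10 0.00
      vertex 0.39 6.83 0.00
      vertex 9.55 9.55 19.90
    endloop
  endfacet
  facet normal -0.7098 -0.5761 0.4054
    outer loop
      vertex 0.39 6.83 0.00
      vertex 5.00 1.15 0.00
      vertex 9.55 9.55 19.90
    endloop
  endfacet
  facet normal -0.0950 -0.9091 0.4055
    outer loop
      vertex 5.00 1.15 0.00
      vertex 12.27 0.39 0.00
      vertex 9.55 9.55 19.90
    endloop
  endfacet
  facet normal 0.5761 -0.7098 0.4054
    outer loop
      vertex 12.27 0.39 0.00
      vertex 17.95 5.00 0.00
      vertex 9.55 9.55 19.90
    endloop
  endfacet
  facet normal 0.9091 -0.0950 0.4055
    outer loop
      vertex 17.95 5.00 0.00
      vertex 18.71 12.27 0.00
      vertex 9.55 9.55 19.90
    endloop
  endfacet
endsolid part

The G0 Z moves step by Δz≈4.97 mm. The G1 loops shrink linearly with z, so the solid tapers from its base footprint up to z≈19.9. Closing with a flat bottom cap and the tapered top and triangulating gives 14 facets — a regular 8-sided pyramid, base circumscribed radius ≈ 9.55 mm, apex at z ≈ 19.9 mm.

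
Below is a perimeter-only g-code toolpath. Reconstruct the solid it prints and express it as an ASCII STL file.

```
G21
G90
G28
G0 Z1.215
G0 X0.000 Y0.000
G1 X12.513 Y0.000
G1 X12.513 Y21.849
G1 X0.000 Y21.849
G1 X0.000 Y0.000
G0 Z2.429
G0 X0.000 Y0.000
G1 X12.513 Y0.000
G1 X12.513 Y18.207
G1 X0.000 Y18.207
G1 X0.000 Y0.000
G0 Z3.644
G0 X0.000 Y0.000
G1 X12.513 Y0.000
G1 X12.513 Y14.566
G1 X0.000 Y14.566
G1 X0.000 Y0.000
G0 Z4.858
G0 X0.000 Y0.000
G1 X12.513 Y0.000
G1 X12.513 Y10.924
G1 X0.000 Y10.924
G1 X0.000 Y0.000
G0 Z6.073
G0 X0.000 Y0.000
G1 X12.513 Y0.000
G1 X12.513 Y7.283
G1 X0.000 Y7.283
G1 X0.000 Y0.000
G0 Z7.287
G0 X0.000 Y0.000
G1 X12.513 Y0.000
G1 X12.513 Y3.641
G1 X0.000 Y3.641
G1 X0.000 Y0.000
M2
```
solid part
  facet normal 0.0000 0.0000 -1.0000
    outer loop
      vertex 12.513 25.490 0.000
      vertex 12.513 0.000 0.000
      vertex 0.000 0.000 0.000
    endloop
  endfacet
  facet normal 0.0000 0.0000 -1.0000
    outer loop
      vertex 0.000 25.490 0.000
      vertex 12.513 25.490 0.000
      vertex 0.000 0.000 0.000
    endloop
  endfacet
  facet normal 0.0000 -1.0000 0.0000
    outer loop
      vertex 0.000 0.000 0.000
      vertex 12.513 0.000 0.000
      vertex 12.513 0.000 8.502
    endloop
  endfacet
  facet normal 0.0000 -1.0000 0.0000
    outer loop
      vertex 0.000 0.000 0.000
      vertex 12.513 0.000 8.502
      vertex 0.000 0.000 8.502
    endloop
  endfacet
  facet normal 0.0000 0.3164 0.9486
    outer loop
      vertex 0.000 0.000 8.502
      vertex 12.513 0.000 8.502
      vertex 12.513 25.490 0.000
    endloop
  endfacet
  facet normal 0.0000 0.3164 0.9486
    outer loop
      vertex 0.000 0.000 8.502
      vertex 12.513 25.490 0.000
      vertex 0.000 25.490 0.000
    endloop
  endfacet
  facet normal -1.0000 0.0000 0.0000
    outer loop
      vertex 0.000 0.000 8.502
      vertex 0.000 25.490 0.000
      vertex 0.000 0.000 0.000
    endloop
  endfacet
  facet normal 1.0000 0.0000 0.0000
    outer loop
      vertex 12.513 0.000 0.000
      vertex 12.513 25.490 0.000
      vertex 12.513 0.000 8.502
    endloop
  endfacet
endsolid part

The G0 Z moves step by Δz≈1.215 mm. The G1 loops shrink linearly with z, so the solid tapers from its base footprint up to z≈8.5. Closing with a flat bottom cap and the tapered top and triangulating gives 8 facets — a wedge (ramp): 12.5 × 25.5 mm base, rising to 8.5 mm along the y=0 edge and sloping linearly to z=0 at y=25.5.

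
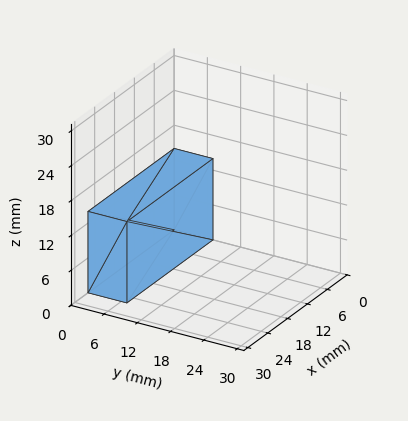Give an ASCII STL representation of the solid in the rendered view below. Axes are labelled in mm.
Reading the render: the shape is a rectangular box, roughly 26 × 7 mm footprint and 14 mm tall (dimensions read to the nearest mm from the axis ticks). For the STL, each face is triangulated and given an outward normal.

solid part
  facet normal 0.0000 0.0000 -1.0000
    outer loop
      vertex 26.0 7.0 0.0
      vertex 26.0 0.0 0.0
      vertex 0.0 0.0 0.0
    endloop
  endfacet
  facet normal 0.0000 0.0000 -1.0000
    outer loop
      vertex 0.0 7.0 0.0
      vertex 26.0 7.0 0.0
      vertex 0.0 0.0 0.0
    endloop
  endfacet
  facet normal 0.0000 0.0000 1.0000
    outer loop
      vertex 0.0 0.0 14.0
      vertex 26.0 0.0 14.0
      vertex 26.0 7.0 14.0
    endloop
  endfacet
  facet normal 0.0000 0.0000 1.0000
    outer loop
      vertex 0.0 0.0 14.0
      vertex 26.0 7.0 14.0
      vertex 0.0 7.0 14.0
    endloop
  endfacet
  facet normal 0.0000 -1.0000 0.0000
    outer loop
      vertex 0.0 0.0 0.0
      vertex 26.0 0.0 0.0
      vertex 26.0 0.0 14.0
    endloop
  endfacet
  facet normal 0.0000 -1.0000 0.0000
    outer loop
      vertex 0.0 0.0 0.0
      vertex 26.0 0.0 14.0
      vertex 0.0 0.0 14.0
    endloop
  endfacet
  facet normal 0.0000 1.0000 0.0000
    outer loop
      vertex 26.0 7.0 14.0
      vertex 26.0 7.0 0.0
      vertex 0.0 7.0 0.0
    endloop
  endfacet
  facet normal 0.0000 1.0000 0.0000
    outer loop
      vertex 0.0 7.0 14.0
      vertex 26.0 7.0 14.0
      vertex 0.0 7.0 0.0
    endloop
  endfacet
  facet normal -1.0000 0.0000 0.0000
    outer loop
      vertex 0.0 7.0 14.0
      vertex 0.0 7.0 0.0
      vertex 0.0 0.0 0.0
    endloop
  endfacet
  facet normal -1.0000 0.0000 0.0000
    outer loop
      vertex 0.0 0.0 14.0
      vertex 0.0 7.0 14.0
      vertex 0.0 0.0 0.0
    endloop
  endfacet
  facet normal 1.0000 0.0000 0.0000
    outer loop
      vertex 26.0 0.0 0.0
      vertex 26.0 7.0 0.0
      vertex 26.0 7.0 14.0
    endloop
  endfacet
  facet normal 1.0000 0.0000 0.0000
    outer loop
      vertex 26.0 0.0 0.0
      vertex 26.0 7.0 14.0
      vertex 26.0 0.0 14.0
    endloop
  endfacet
endsolid part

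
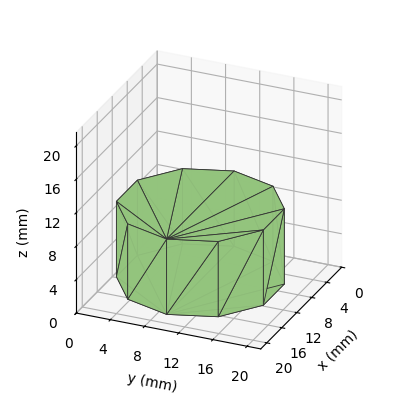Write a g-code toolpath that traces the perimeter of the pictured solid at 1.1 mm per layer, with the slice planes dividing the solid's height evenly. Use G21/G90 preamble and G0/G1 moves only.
Reading the render: the shape is a regular 10-sided prism (a cylinder approximated with 10 flat sides), circumscribed radius ≈ 9 mm, height ≈ 9 mm (dimensions read to the nearest mm from the axis ticks). For the g-code, the solid's height is divided into equal slices at the stated Δz and each level perimeter traced with G1 moves after a G0 lift.

; perimeter-only toolpath
G21 ; units = mm
G90 ; absolute positioning
G28 ; home
; layer 1
G0 Z1.1
G0 X18.0 Y9.0
G1 X16.3 Y14.3
G1 X11.8 Y17.6
G1 X6.2 Y17.6
G1 X1.7 Y14.3
G1 X0.0 Y9.0
G1 X1.7 Y3.7
G1 X6.2 Y0.4
G1 X11.8 Y0.4
G1 X16.3 Y3.7
G1 X18.0 Y9.0
; layer 2
G0 Z2.2
G0 X18.0 Y9.0
G1 X16.3 Y14.3
G1 X11.8 Y17.6
G1 X6.2 Y17.6
G1 X1.7 Y14.3
G1 X0.0 Y9.0
G1 X1.7 Y3.7
G1 X6.2 Y0.4
G1 X11.8 Y0.4
G1 X16.3 Y3.7
G1 X18.0 Y9.0
; layer 3
G0 Z3.4
G0 X18.0 Y9.0
G1 X16.3 Y14.3
G1 X11.8 Y17.6
G1 X6.2 Y17.6
G1 X1.7 Y14.3
G1 X0.0 Y9.0
G1 X1.7 Y3.7
G1 X6.2 Y0.4
G1 X11.8 Y0.4
G1 X16.3 Y3.7
G1 X18.0 Y9.0
; layer 4
G0 Z4.5
G0 X18.0 Y9.0
G1 X16.3 Y14.3
G1 X11.8 Y17.6
G1 X6.2 Y17.6
G1 X1.7 Y14.3
G1 X0.0 Y9.0
G1 X1.7 Y3.7
G1 X6.2 Y0.4
G1 X11.8 Y0.4
G1 X16.3 Y3.7
G1 X18.0 Y9.0
; layer 5
G0 Z5.6
G0 X18.0 Y9.0
G1 X16.3 Y14.3
G1 X11.8 Y17.6
G1 X6.2 Y17.6
G1 X1.7 Y14.3
G1 X0.0 Y9.0
G1 X1.7 Y3.7
G1 X6.2 Y0.4
G1 X11.8 Y0.4
G1 X16.3 Y3.7
G1 X18.0 Y9.0
; layer 6
G0 Z6.8
G0 X18.0 Y9.0
G1 X16.3 Y14.3
G1 X11.8 Y17.6
G1 X6.2 Y17.6
G1 X1.7 Y14.3
G1 X0.0 Y9.0
G1 X1.7 Y3.7
G1 X6.2 Y0.4
G1 X11.8 Y0.4
G1 X16.3 Y3.7
G1 X18.0 Y9.0
; layer 7
G0 Z7.9
G0 X18.0 Y9.0
G1 X16.3 Y14.3
G1 X11.8 Y17.6
G1 X6.2 Y17.6
G1 X1.7 Y14.3
G1 X0.0 Y9.0
G1 X1.7 Y3.7
G1 X6.2 Y0.4
G1 X11.8 Y0.4
G1 X16.3 Y3.7
G1 X18.0 Y9.0
; layer 8
G0 Z9.0
G0 X18.0 Y9.0
G1 X16.3 Y14.3
G1 X11.8 Y17.6
G1 X6.2 Y17.6
G1 X1.7 Y14.3
G1 X0.0 Y9.0
G1 X1.7 Y3.7
G1 X6.2 Y0.4
G1 X11.8 Y0.4
G1 X16.3 Y3.7
G1 X18.0 Y9.0
M2 ; end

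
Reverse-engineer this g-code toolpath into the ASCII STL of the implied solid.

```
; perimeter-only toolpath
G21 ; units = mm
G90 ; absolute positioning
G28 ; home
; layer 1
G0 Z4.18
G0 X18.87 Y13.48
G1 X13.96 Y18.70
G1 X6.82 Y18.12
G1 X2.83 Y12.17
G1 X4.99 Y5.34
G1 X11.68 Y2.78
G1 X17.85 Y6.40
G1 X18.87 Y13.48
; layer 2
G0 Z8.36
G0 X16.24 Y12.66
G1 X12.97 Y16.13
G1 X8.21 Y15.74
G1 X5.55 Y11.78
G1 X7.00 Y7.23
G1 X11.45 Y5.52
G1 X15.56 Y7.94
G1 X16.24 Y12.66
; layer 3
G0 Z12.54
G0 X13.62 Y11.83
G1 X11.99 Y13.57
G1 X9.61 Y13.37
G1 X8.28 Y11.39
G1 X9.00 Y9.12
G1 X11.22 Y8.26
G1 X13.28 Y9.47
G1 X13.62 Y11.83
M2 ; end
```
solid part
  facet normal 0.0000 0.0000 -1.0000
    outer loop
      vertex 5.43 20.49 0.00
      vertex 14.95 21.27 0.00
      vertex 21.49 14.31 0.00
    endloop
  endfacet
  facet normal 0.0000 0.0000 -1.0000
    outer loop
      vertex 0.11 12.56 0.00
      vertex 5.43 20.49 0.00
      vertex 21.49 14.31 0.00
    endloop
  endfacet
  facet normal 0.0000 0.0000 -1.0000
    outer loop
      vertex 2.99 3.46 0.00
      vertex 0.11 12.56 0.00
      vertex 21.49 14.31 0.00
    endloop
  endfacet
  facet normal 0.0000 0.0000 -1.0000
    outer loop
      vertex 11.90 0.04 0.00
      vertex 2.99 3.46 0.00
      vertex 21.49 14.31 0.00
    endloop
  endfacet
  facet normal 0.0000 0.0000 -1.0000
    outer loop
      vertex 20.13 4.87 0.00
      vertex 11.90 0.04 0.00
      vertex 21.49 14.31 0.00
    endloop
  endfacet
  facet normal 0.6269 0.5891 0.5099
    outer loop
      vertex 21.49 14.31 0.00
      vertex 14.95 21.27 0.00
      vertex 11.00 11.00 16.72
    endloop
  endfacet
  facet normal -0.0702 0.8573 0.5100
    outer loop
      vertex 14.95 21.27 0.00
      vertex 5.43 20.49 0.00
      vertex 11.00 11.00 16.72
    endloop
  endfacet
  facet normal -0.7143 0.4792 0.5100
    outer loop
      vertex 5.43 20.49 0.00
      vertex 0.11 12.56 0.00
      vertex 11.00 11.00 16.72
    endloop
  endfacet
  facet normal -0.8201 -0.2596 0.5099
    outer loop
      vertex 0.11 12.56 0.00
      vertex 2.99 3.46 0.00
      vertex 11.00 11.00 16.72
    endloop
  endfacet
  facet normal -0.3083 -0.8031 0.5099
    outer loop
      vertex 2.99 3.46 0.00
      vertex 11.90 0.04 0.00
      vertex 11.00 11.00 16.72
    endloop
  endfacet
  facet normal 0.4354 -0.7420 0.5098
    outer loop
      vertex 11.90 0.04 0.00
      vertex 20.13 4.87 0.00
      vertex 11.00 11.00 16.72
    endloop
  endfacet
  facet normal 0.8514 -0.1227 0.5099
    outer loop
      vertex 20.13 4.87 0.00
      vertex 21.49 14.31 0.00
      vertex 11.00 11.00 16.72
    endloop
  endfacet
endsolid part

The G0 Z moves step by Δz≈4.18 mm. The G1 loops shrink linearly with z, so the solid tapers from its base footprint up to z≈16.7. Closing with a flat bottom cap and the tapered top and triangulating gives 12 facets — a regular 7-sided pyramid, base circumscribed radius ≈ 11 mm, apex at z ≈ 16.7 mm.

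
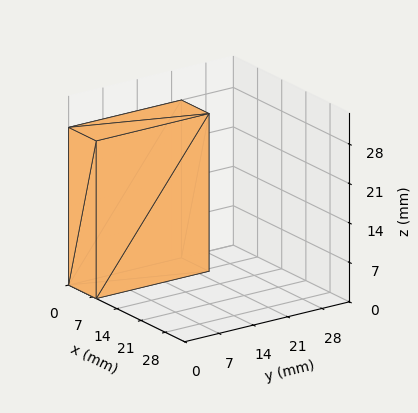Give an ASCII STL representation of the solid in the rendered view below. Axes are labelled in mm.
Reading the render: the shape is a rectangular box, roughly 8 × 23 mm footprint and 28 mm tall (dimensions read to the nearest mm from the axis ticks). For the STL, each face is triangulated and given an outward normal.

solid part
  facet normal 0.0000 0.0000 -1.0000
    outer loop
      vertex 8.00 23.00 0.00
      vertex 8.00 0.00 0.00
      vertex 0.00 0.00 0.00
    endloop
  endfacet
  facet normal 0.0000 0.0000 -1.0000
    outer loop
      vertex 0.00 23.00 0.00
      vertex 8.00 23.00 0.00
      vertex 0.00 0.00 0.00
    endloop
  endfacet
  facet normal 0.0000 0.0000 1.0000
    outer loop
      vertex 0.00 0.00 28.00
      vertex 8.00 0.00 28.00
      vertex 8.00 23.00 28.00
    endloop
  endfacet
  facet normal 0.0000 0.0000 1.0000
    outer loop
      vertex 0.00 0.00 28.00
      vertex 8.00 23.00 28.00
      vertex 0.00 23.00 28.00
    endloop
  endfacet
  facet normal 0.0000 -1.0000 0.0000
    outer loop
      vertex 0.00 0.00 0.00
      vertex 8.00 0.00 0.00
      vertex 8.00 0.00 28.00
    endloop
  endfacet
  facet normal 0.0000 -1.0000 0.0000
    outer loop
      vertex 0.00 0.00 0.00
      vertex 8.00 0.00 28.00
      vertex 0.00 0.00 28.00
    endloop
  endfacet
  facet normal 0.0000 1.0000 0.0000
    outer loop
      vertex 8.00 23.00 28.00
      vertex 8.00 23.00 0.00
      vertex 0.00 23.00 0.00
    endloop
  endfacet
  facet normal 0.0000 1.0000 0.0000
    outer loop
      vertex 0.00 23.00 28.00
      vertex 8.00 23.00 28.00
      vertex 0.00 23.00 0.00
    endloop
  endfacet
  facet normal -1.0000 0.0000 0.0000
    outer loop
      vertex 0.00 23.00 28.00
      vertex 0.00 23.00 0.00
      vertex 0.00 0.00 0.00
    endloop
  endfacet
  facet normal -1.0000 0.0000 0.0000
    outer loop
      vertex 0.00 0.00 28.00
      vertex 0.00 23.00 28.00
      vertex 0.00 0.00 0.00
    endloop
  endfacet
  facet normal 1.0000 0.0000 0.0000
    outer loop
      vertex 8.00 0.00 0.00
      vertex 8.00 23.00 0.00
      vertex 8.00 23.00 28.00
    endloop
  endfacet
  facet normal 1.0000 0.0000 0.0000
    outer loop
      vertex 8.00 0.00 0.00
      vertex 8.00 23.00 28.00
      vertex 8.00 0.00 28.00
    endloop
  endfacet
endsolid part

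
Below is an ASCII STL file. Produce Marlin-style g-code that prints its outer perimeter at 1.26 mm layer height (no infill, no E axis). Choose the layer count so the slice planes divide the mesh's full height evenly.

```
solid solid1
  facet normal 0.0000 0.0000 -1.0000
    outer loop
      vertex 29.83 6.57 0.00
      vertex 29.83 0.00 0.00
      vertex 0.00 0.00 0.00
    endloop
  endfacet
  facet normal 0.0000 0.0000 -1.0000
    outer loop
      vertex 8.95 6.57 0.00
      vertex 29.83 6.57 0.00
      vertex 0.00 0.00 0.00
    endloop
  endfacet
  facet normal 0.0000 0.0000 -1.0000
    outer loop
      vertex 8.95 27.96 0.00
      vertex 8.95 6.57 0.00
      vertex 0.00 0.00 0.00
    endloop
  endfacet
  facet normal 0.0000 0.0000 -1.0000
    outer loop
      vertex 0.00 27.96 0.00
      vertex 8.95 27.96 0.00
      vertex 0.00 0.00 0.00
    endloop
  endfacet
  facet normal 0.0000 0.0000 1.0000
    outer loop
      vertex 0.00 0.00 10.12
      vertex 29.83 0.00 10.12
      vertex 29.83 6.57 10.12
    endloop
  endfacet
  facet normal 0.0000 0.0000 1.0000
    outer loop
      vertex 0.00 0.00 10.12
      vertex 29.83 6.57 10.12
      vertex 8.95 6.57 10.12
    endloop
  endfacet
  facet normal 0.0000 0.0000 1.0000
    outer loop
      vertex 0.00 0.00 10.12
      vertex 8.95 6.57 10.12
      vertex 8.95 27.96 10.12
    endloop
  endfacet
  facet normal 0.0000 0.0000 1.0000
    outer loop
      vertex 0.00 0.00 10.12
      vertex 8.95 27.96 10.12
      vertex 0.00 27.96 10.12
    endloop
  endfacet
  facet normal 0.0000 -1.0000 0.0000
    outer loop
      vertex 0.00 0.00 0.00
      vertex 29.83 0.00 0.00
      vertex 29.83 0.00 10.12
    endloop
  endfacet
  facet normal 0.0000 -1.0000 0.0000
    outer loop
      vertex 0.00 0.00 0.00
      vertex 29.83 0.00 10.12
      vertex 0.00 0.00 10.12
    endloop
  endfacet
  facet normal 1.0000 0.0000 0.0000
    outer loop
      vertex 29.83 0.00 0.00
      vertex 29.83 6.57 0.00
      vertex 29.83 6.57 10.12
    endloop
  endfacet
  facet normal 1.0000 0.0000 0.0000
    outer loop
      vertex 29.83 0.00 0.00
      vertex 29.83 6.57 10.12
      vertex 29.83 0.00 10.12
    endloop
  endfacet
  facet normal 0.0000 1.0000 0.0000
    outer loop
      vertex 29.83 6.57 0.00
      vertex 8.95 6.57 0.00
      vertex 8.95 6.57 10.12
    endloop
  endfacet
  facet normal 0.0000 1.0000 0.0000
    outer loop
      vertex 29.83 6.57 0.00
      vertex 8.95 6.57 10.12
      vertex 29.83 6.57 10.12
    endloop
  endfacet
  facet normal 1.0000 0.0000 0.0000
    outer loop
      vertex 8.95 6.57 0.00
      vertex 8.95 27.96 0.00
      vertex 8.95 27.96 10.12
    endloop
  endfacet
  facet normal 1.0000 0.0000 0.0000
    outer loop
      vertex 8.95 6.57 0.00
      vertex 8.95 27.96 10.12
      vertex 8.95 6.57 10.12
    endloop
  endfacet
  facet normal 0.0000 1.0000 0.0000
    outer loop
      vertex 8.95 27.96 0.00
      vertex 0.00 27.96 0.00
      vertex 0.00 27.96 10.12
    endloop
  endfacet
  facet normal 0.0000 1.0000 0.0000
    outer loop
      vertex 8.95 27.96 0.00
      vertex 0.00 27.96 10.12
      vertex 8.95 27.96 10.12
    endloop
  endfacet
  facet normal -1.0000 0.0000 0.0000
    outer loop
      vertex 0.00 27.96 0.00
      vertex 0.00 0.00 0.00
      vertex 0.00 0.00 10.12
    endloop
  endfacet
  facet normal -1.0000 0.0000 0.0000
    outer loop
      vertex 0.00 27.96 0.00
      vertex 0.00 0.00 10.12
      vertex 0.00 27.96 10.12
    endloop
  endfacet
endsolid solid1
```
; perimeter-only toolpath
G21 ; units = mm
G90 ; absolute positioning
G28 ; home
; layer 1
G0 Z1.26
G0 X0.00 Y0.00
G1 X29.83 Y0.00
G1 X29.83 Y6.57
G1 X8.95 Y6.57
G1 X8.95 Y27.96
G1 X0.00 Y27.96
G1 X0.00 Y0.00
; layer 2
G0 Z2.53
G0 X0.00 Y0.00
G1 X29.83 Y0.00
G1 X29.83 Y6.57
G1 X8.95 Y6.57
G1 X8.95 Y27.96
G1 X0.00 Y27.96
G1 X0.00 Y0.00
; layer 3
G0 Z3.79
G0 X0.00 Y0.00
G1 X29.83 Y0.00
G1 X29.83 Y6.57
G1 X8.95 Y6.57
G1 X8.95 Y27.96
G1 X0.00 Y27.96
G1 X0.00 Y0.00
; layer 4
G0 Z5.06
G0 X0.00 Y0.00
G1 X29.83 Y0.00
G1 X29.83 Y6.57
G1 X8.95 Y6.57
G1 X8.95 Y27.96
G1 X0.00 Y27.96
G1 X0.00 Y0.00
; layer 5
G0 Z6.32
G0 X0.00 Y0.00
G1 X29.83 Y0.00
G1 X29.83 Y6.57
G1 X8.95 Y6.57
G1 X8.95 Y27.96
G1 X0.00 Y27.96
G1 X0.00 Y0.00
; layer 6
G0 Z7.59
G0 X0.00 Y0.00
G1 X29.83 Y0.00
G1 X29.83 Y6.57
G1 X8.95 Y6.57
G1 X8.95 Y27.96
G1 X0.00 Y27.96
G1 X0.00 Y0.00
; layer 7
G0 Z8.85
G0 X0.00 Y0.00
G1 X29.83 Y0.00
G1 X29.83 Y6.57
G1 X8.95 Y6.57
G1 X8.95 Y27.96
G1 X0.00 Y27.96
G1 X0.00 Y0.00
; layer 8
G0 Z10.12
G0 X0.00 Y0.00
G1 X29.83 Y0.00
G1 X29.83 Y6.57
G1 X8.95 Y6.57
G1 X8.95 Y27.96
G1 X0.00 Y27.96
G1 X0.00 Y0.00
M2 ; end

The solid is an L-shaped prism: outer 29.8 × 28 mm, arm thicknesses ≈ 6.57 mm (horizontal) and 8.95 mm (vertical), extruded 10.1 mm in z. Slicing at Δz = 1.26 mm — 8 equal slices spanning the solid's height, so layer i sits at z = i·h/8 — gives 8 non-empty perimeters. Each is a 6-segment closed polygon; G0 lifts to the layer z and rapids to the start vertex, then G1 traces the edges.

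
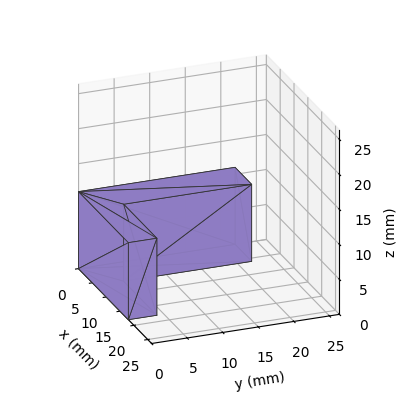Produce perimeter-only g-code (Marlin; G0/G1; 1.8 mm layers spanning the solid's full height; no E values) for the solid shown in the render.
Reading the render: the shape is an L-shaped prism: outer 18 × 22 mm, arm thicknesses ≈ 4 mm (horizontal) and 6 mm (vertical), extruded 11 mm in z (dimensions read to the nearest mm from the axis ticks). For the g-code, the solid's height is divided into equal slices at the stated Δz and each level perimeter traced with G1 moves after a G0 lift.

; perimeter-only toolpath
G21 ; units = mm
G90 ; absolute positioning
G28 ; home
; layer 1
G0 Z1.8
G0 X0.0 Y0.0
G1 X18.0 Y0.0
G1 X18.0 Y4.0
G1 X6.0 Y4.0
G1 X6.0 Y22.0
G1 X0.0 Y22.0
G1 X0.0 Y0.0
; layer 2
G0 Z3.7
G0 X0.0 Y0.0
G1 X18.0 Y0.0
G1 X18.0 Y4.0
G1 X6.0 Y4.0
G1 X6.0 Y22.0
G1 X0.0 Y22.0
G1 X0.0 Y0.0
; layer 3
G0 Z5.5
G0 X0.0 Y0.0
G1 X18.0 Y0.0
G1 X18.0 Y4.0
G1 X6.0 Y4.0
G1 X6.0 Y22.0
G1 X0.0 Y22.0
G1 X0.0 Y0.0
; layer 4
G0 Z7.3
G0 X0.0 Y0.0
G1 X18.0 Y0.0
G1 X18.0 Y4.0
G1 X6.0 Y4.0
G1 X6.0 Y22.0
G1 X0.0 Y22.0
G1 X0.0 Y0.0
; layer 5
G0 Z9.2
G0 X0.0 Y0.0
G1 X18.0 Y0.0
G1 X18.0 Y4.0
G1 X6.0 Y4.0
G1 X6.0 Y22.0
G1 X0.0 Y22.0
G1 X0.0 Y0.0
; layer 6
G0 Z11.0
G0 X0.0 Y0.0
G1 X18.0 Y0.0
G1 X18.0 Y4.0
G1 X6.0 Y4.0
G1 X6.0 Y22.0
G1 X0.0 Y22.0
G1 X0.0 Y0.0
M2 ; end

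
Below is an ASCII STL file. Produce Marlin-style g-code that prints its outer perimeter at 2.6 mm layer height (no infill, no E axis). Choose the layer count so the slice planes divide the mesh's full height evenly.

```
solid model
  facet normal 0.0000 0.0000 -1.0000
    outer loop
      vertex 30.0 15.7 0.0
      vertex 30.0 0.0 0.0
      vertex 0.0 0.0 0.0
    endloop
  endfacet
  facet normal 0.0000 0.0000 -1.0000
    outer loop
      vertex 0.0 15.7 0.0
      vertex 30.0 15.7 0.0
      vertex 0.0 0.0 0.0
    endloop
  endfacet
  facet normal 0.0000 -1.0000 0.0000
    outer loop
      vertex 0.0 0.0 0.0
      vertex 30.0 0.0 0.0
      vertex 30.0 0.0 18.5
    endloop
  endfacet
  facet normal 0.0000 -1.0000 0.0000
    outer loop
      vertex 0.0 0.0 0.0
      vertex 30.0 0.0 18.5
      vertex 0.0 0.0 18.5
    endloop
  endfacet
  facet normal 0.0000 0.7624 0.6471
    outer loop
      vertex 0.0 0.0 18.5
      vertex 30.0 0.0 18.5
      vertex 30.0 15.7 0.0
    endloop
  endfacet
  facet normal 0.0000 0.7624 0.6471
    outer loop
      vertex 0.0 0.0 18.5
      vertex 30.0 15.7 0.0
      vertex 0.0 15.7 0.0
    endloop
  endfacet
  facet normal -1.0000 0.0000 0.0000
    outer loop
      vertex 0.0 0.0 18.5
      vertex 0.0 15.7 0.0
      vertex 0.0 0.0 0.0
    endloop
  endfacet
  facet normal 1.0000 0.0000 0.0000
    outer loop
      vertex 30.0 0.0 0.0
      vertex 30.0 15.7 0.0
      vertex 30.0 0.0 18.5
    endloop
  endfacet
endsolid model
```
; perimeter-only toolpath
G21 ; units = mm
G90 ; absolute positioning
G28 ; home
; layer 1
G0 Z2.6
G0 X0.0 Y0.0
G1 X30.0 Y0.0
G1 X30.0 Y13.5
G1 X0.0 Y13.5
G1 X0.0 Y0.0
; layer 2
G0 Z5.3
G0 X0.0 Y0.0
G1 X30.0 Y0.0
G1 X30.0 Y11.2
G1 X0.0 Y11.2
G1 X0.0 Y0.0
; layer 3
G0 Z7.9
G0 X0.0 Y0.0
G1 X30.0 Y0.0
G1 X30.0 Y9.0
G1 X0.0 Y9.0
G1 X0.0 Y0.0
; layer 4
G0 Z10.6
G0 X0.0 Y0.0
G1 X30.0 Y0.0
G1 X30.0 Y6.7
G1 X0.0 Y6.7
G1 X0.0 Y0.0
; layer 5
G0 Z13.2
G0 X0.0 Y0.0
G1 X30.0 Y0.0
G1 X30.0 Y4.5
G1 X0.0 Y4.5
G1 X0.0 Y0.0
; layer 6
G0 Z15.9
G0 X0.0 Y0.0
G1 X30.0 Y0.0
G1 X30.0 Y2.2
G1 X0.0 Y2.2
G1 X0.0 Y0.0
M2 ; end

The solid is a wedge (ramp): 30 × 15.7 mm base, rising to 18.5 mm along the y=0 edge and sloping linearly to z=0 at y=15.7. Slicing at Δz = 2.6 mm — 7 equal slices spanning the solid's height, so layer i sits at z = i·h/7 — gives 6 non-empty perimeters. Each is a 4-segment closed polygon; G0 lifts to the layer z and rapids to the start vertex, then G1 traces the edges. The cross-section shrinks linearly with z (the slice at the apex is degenerate and omitted).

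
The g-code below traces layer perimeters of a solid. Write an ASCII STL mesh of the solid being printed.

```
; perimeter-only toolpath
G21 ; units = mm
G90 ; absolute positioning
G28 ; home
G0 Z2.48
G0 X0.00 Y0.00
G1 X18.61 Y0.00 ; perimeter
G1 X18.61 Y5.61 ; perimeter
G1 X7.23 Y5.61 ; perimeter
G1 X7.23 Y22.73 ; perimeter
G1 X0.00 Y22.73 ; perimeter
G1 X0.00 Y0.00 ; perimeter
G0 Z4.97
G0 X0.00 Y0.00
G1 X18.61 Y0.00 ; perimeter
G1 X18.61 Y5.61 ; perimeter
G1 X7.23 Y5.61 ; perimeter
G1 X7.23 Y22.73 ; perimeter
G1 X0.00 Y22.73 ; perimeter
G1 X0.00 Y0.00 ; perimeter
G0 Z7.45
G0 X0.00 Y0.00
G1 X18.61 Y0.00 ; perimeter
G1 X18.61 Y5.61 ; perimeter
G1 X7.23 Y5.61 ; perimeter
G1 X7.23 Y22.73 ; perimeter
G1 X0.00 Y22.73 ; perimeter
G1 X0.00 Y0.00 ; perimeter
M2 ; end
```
solid part
  facet normal 0.0000 0.0000 -1.0000
    outer loop
      vertex 18.61 5.61 0.00
      vertex 18.61 0.00 0.00
      vertex 0.00 0.00 0.00
    endloop
  endfacet
  facet normal 0.0000 0.0000 -1.0000
    outer loop
      vertex 7.23 5.61 0.00
      vertex 18.61 5.61 0.00
      vertex 0.00 0.00 0.00
    endloop
  endfacet
  facet normal 0.0000 0.0000 -1.0000
    outer loop
      vertex 7.23 22.73 0.00
      vertex 7.23 5.61 0.00
      vertex 0.00 0.00 0.00
    endloop
  endfacet
  facet normal 0.0000 0.0000 -1.0000
    outer loop
      vertex 0.00 22.73 0.00
      vertex 7.23 22.73 0.00
      vertex 0.00 0.00 0.00
    endloop
  endfacet
  facet normal 0.0000 0.0000 1.0000
    outer loop
      vertex 0.00 0.00 7.45
      vertex 18.61 0.00 7.45
      vertex 18.61 5.61 7.45
    endloop
  endfacet
  facet normal 0.0000 0.0000 1.0000
    outer loop
      vertex 0.00 0.00 7.45
      vertex 18.61 5.61 7.45
      vertex 7.23 5.61 7.45
    endloop
  endfacet
  facet normal 0.0000 0.0000 1.0000
    outer loop
      vertex 0.00 0.00 7.45
      vertex 7.23 5.61 7.45
      vertex 7.23 22.73 7.45
    endloop
  endfacet
  facet normal 0.0000 0.0000 1.0000
    outer loop
      vertex 0.00 0.00 7.45
      vertex 7.23 22.73 7.45
      vertex 0.00 22.73 7.45
    endloop
  endfacet
  facet normal 0.0000 -1.0000 0.0000
    outer loop
      vertex 0.00 0.00 0.00
      vertex 18.61 0.00 0.00
      vertex 18.61 0.00 7.45
    endloop
  endfacet
  facet normal 0.0000 -1.0000 0.0000
    outer loop
      vertex 0.00 0.00 0.00
      vertex 18.61 0.00 7.45
      vertex 0.00 0.00 7.45
    endloop
  endfacet
  facet normal 1.0000 0.0000 0.0000
    outer loop
      vertex 18.61 0.00 0.00
      vertex 18.61 5.61 0.00
      vertex 18.61 5.61 7.45
    endloop
  endfacet
  facet normal 1.0000 0.0000 0.0000
    outer loop
      vertex 18.61 0.00 0.00
      vertex 18.61 5.61 7.45
      vertex 18.61 0.00 7.45
    endloop
  endfacet
  facet normal 0.0000 1.0000 0.0000
    outer loop
      vertex 18.61 5.61 0.00
      vertex 7.23 5.61 0.00
      vertex 7.23 5.61 7.45
    endloop
  endfacet
  facet normal 0.0000 1.0000 0.0000
    outer loop
      vertex 18.61 5.61 0.00
      vertex 7.23 5.61 7.45
      vertex 18.61 5.61 7.45
    endloop
  endfacet
  facet normal 1.0000 0.0000 0.0000
    outer loop
      vertex 7.23 5.61 0.00
      vertex 7.23 22.73 0.00
      vertex 7.23 22.73 7.45
    endloop
  endfacet
  facet normal 1.0000 0.0000 0.0000
    outer loop
      vertex 7.23 5.61 0.00
      vertex 7.23 22.73 7.45
      vertex 7.23 5.61 7.45
    endloop
  endfacet
  facet normal 0.0000 1.0000 0.0000
    outer loop
      vertex 7.23 22.73 0.00
      vertex 0.00 22.73 0.00
      vertex 0.00 22.73 7.45
    endloop
  endfacet
  facet normal 0.0000 1.0000 0.0000
    outer loop
      vertex 7.23 22.73 0.00
      vertex 0.00 22.73 7.45
      vertex 7.23 22.73 7.45
    endloop
  endfacet
  facet normal -1.0000 0.0000 0.0000
    outer loop
      vertex 0.00 22.73 0.00
      vertex 0.00 0.00 0.00
      vertex 0.00 0.00 7.45
    endloop
  endfacet
  facet normal -1.0000 0.0000 0.0000
    outer loop
      vertex 0.00 22.73 0.00
      vertex 0.00 0.00 7.45
      vertex 0.00 22.73 7.45
    endloop
  endfacet
endsolid part

The G0 Z moves step by Δz≈2.48 mm. Every layer's G1 loop is the same polygon, so the solid is a straight extrusion of it from z=0 to z≈7.45. Closing with flat bottom and top caps and triangulating gives 20 facets — an L-shaped prism: outer 18.6 × 22.7 mm, arm thicknesses ≈ 5.61 mm (horizontal) and 7.23 mm (vertical), extruded 7.45 mm in z.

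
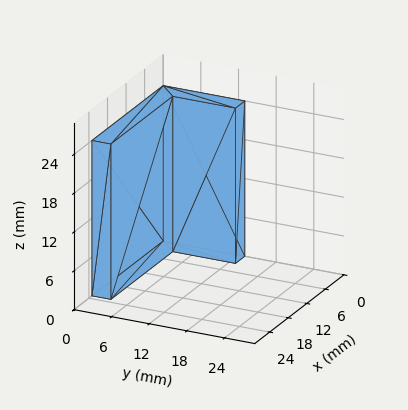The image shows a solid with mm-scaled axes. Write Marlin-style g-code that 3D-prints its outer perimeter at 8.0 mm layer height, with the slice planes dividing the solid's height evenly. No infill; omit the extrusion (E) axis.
Reading the render: the shape is an L-shaped prism: outer 23 × 13 mm, arm thicknesses ≈ 3 mm (horizontal) and 3 mm (vertical), extruded 24 mm in z (dimensions read to the nearest mm from the axis ticks). For the g-code, the solid's height is divided into equal slices at the stated Δz and each level perimeter traced with G1 moves after a G0 lift.

; perimeter-only toolpath
G21 ; units = mm
G90 ; absolute positioning
G28 ; home
; layer 1
G0 Z8.0
G0 X0.0 Y0.0
G1 X23.0 Y0.0
G1 X23.0 Y3.0
G1 X3.0 Y3.0
G1 X3.0 Y13.0
G1 X0.0 Y13.0
G1 X0.0 Y0.0
; layer 2
G0 Z16.0
G0 X0.0 Y0.0
G1 X23.0 Y0.0
G1 X23.0 Y3.0
G1 X3.0 Y3.0
G1 X3.0 Y13.0
G1 X0.0 Y13.0
G1 X0.0 Y0.0
; layer 3
G0 Z24.0
G0 X0.0 Y0.0
G1 X23.0 Y0.0
G1 X23.0 Y3.0
G1 X3.0 Y3.0
G1 X3.0 Y13.0
G1 X0.0 Y13.0
G1 X0.0 Y0.0
M2 ; end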